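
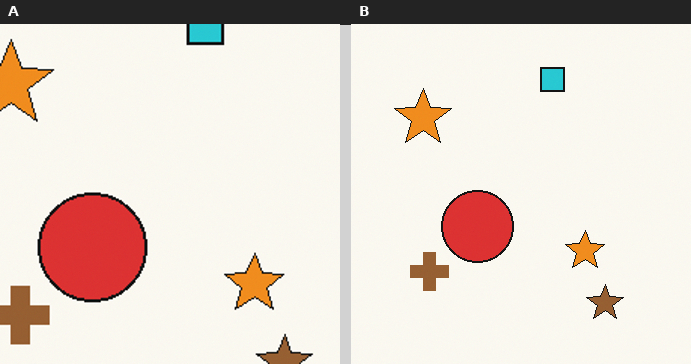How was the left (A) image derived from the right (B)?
The image was cropped slightly and scaled back up.

The visible shapes are larger and the field of view is narrower; shapes near the original edges may be partly or wholly outside the frame — a crop-and-rescale.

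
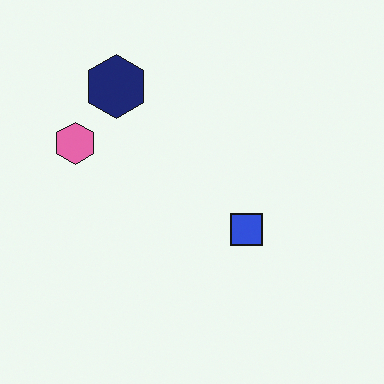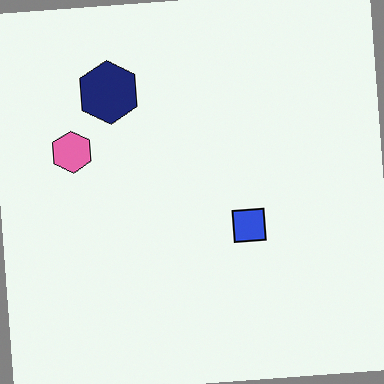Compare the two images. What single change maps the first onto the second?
The transformation is: rotated counter-clockwise by a few degrees.

Every shape is tilted by the same angle and the image corners show triangular fill wedges — a whole-image rotation by a non-right angle.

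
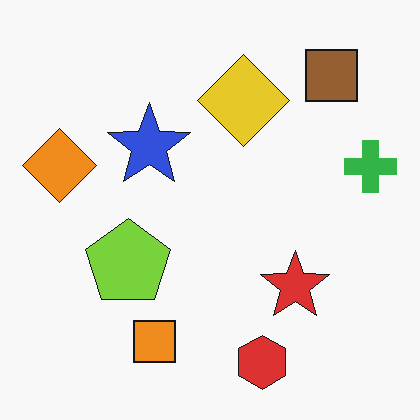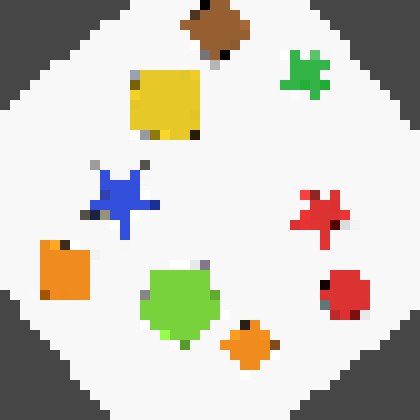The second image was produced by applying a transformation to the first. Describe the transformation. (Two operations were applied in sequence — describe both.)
The image was rotated counter-clockwise by a large amount — several tens of degrees, then coarsely pixelated.

Every shape is tilted by the same angle and the image corners show triangular fill wedges — a whole-image rotation by a non-right angle. Shapes are reduced to large square blocks; fine edges and outlines are lost — a downscale-then-upscale (mosaic) effect.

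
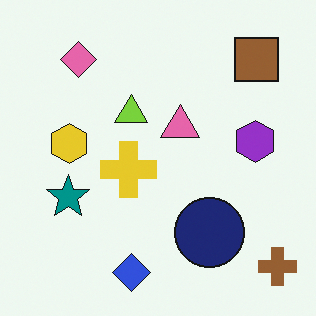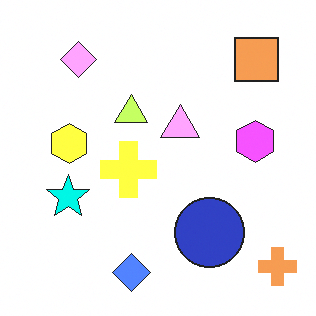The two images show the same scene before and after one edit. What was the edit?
This is the original image substantially brightened.

Every pixel — background and shapes alike — is uniformly brightened.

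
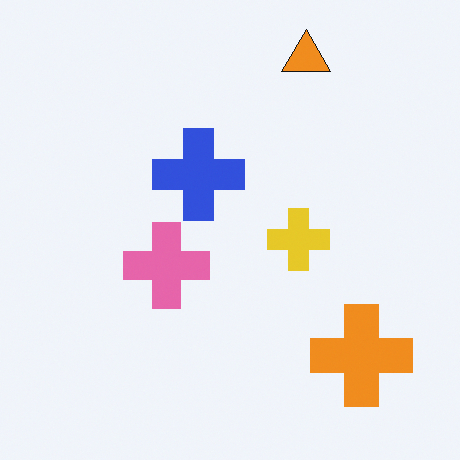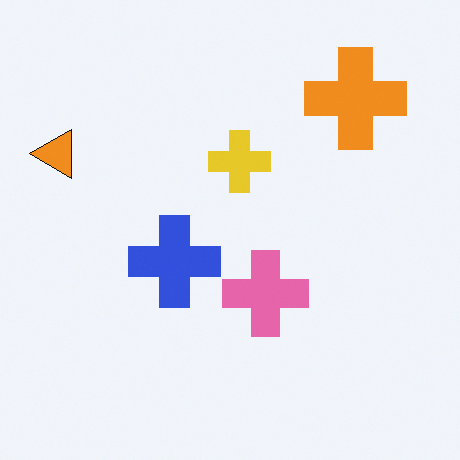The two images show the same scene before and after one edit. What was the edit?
The second image is the first rotated 90° counter-clockwise.

The orange triangle sits in the top of the first image and the top-left of the second — consistent with a whole-image 90° counter-clockwise rotation.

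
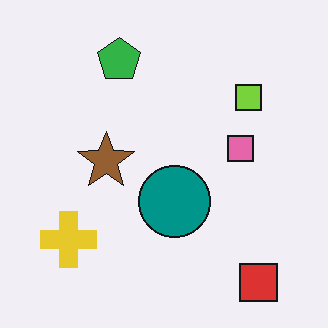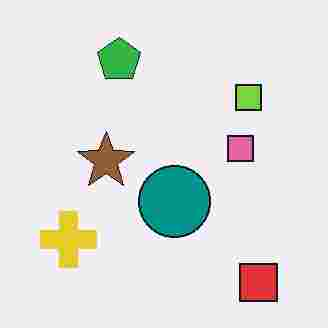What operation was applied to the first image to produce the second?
Degraded with heavy JPEG compression.

Blocky 8×8 compression artifacts appear around shape edges and the flat background shows ringing — characteristic JPEG degradation.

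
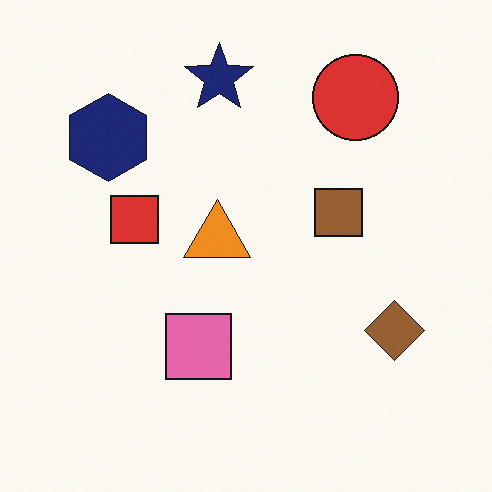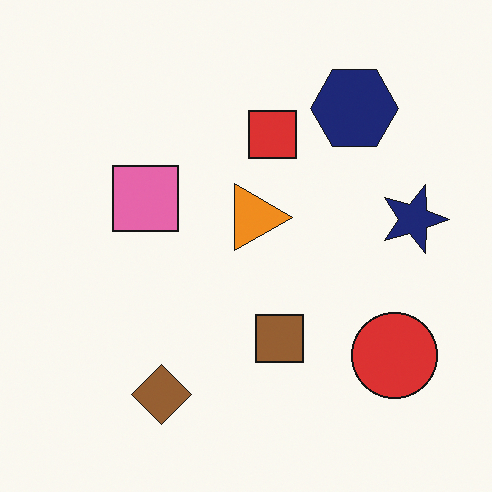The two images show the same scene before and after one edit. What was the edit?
Rotated 90° clockwise.

The red circle sits in the top-right of the first image and the bottom-right of the second — consistent with a whole-image 90° clockwise rotation.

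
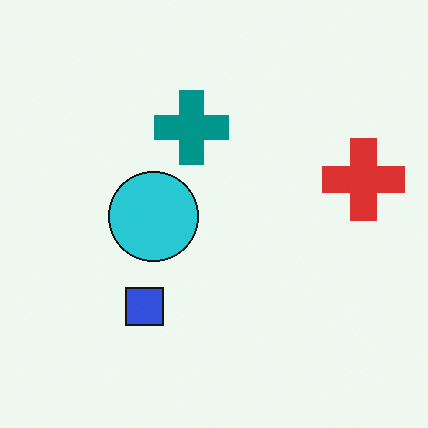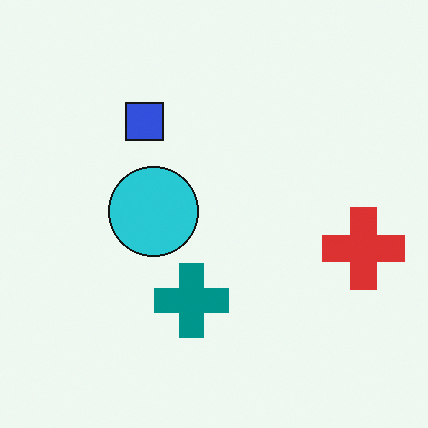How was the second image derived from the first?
The transformation is: flipped vertically (top ↔ bottom).

The blue square is in the bottom of the first image and the top of the second — shapes on opposite sides of the horizontal midline have swapped in a mirror flip.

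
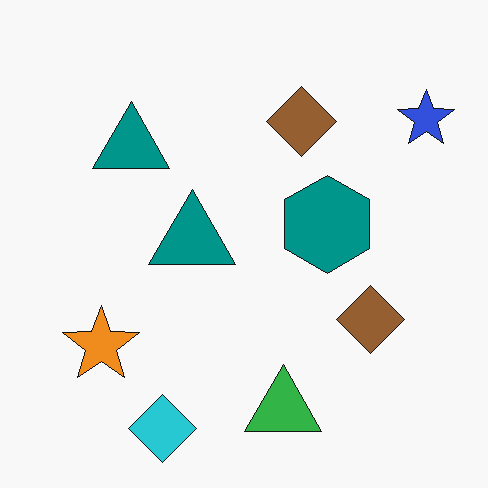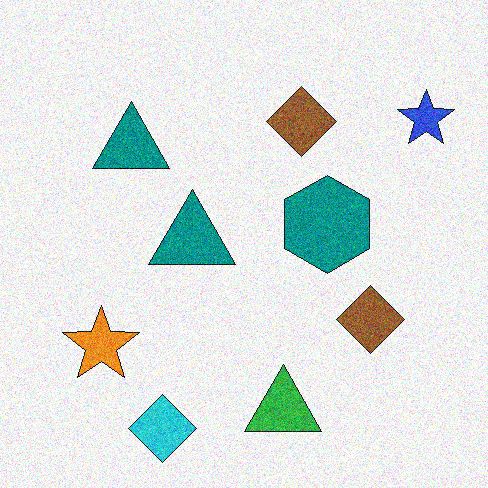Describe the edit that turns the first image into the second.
Degraded with moderate additive noise.

Random speckle covers the whole image, including the flat background.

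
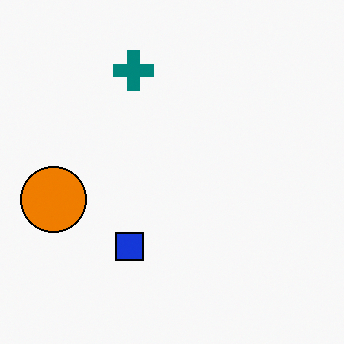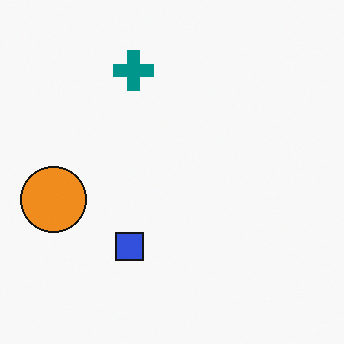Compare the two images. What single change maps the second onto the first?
It was given slightly increased contrast.

Tones are pushed away from mid-grey across the whole image — a global contrast change.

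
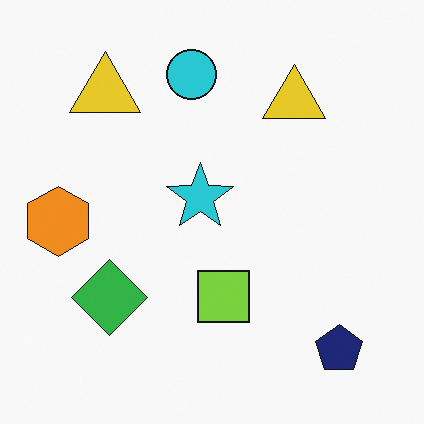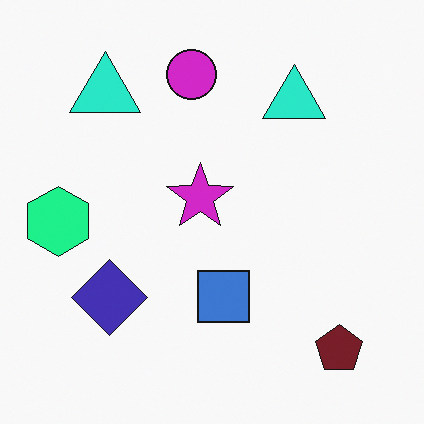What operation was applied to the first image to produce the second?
It was hue-shifted through roughly a third of the color wheel.

Every shape's color has rotated by the same amount around the hue wheel — a uniform hue shift.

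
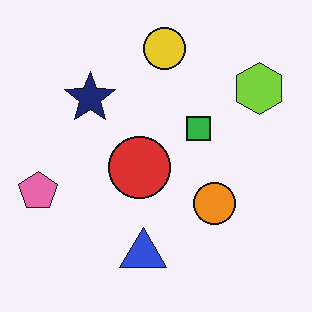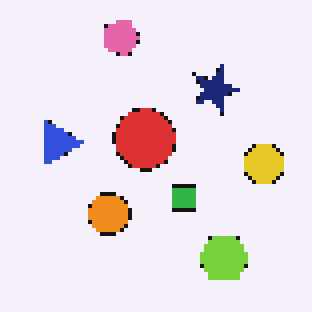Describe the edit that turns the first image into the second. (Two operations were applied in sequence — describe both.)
The image was mildly pixelated, then rotated 90° clockwise.

Shapes are reduced to large square blocks; fine edges and outlines are lost — a downscale-then-upscale (mosaic) effect. The lime hexagon sits in the top-right of the first image and the bottom-right of the second — consistent with a whole-image 90° clockwise rotation.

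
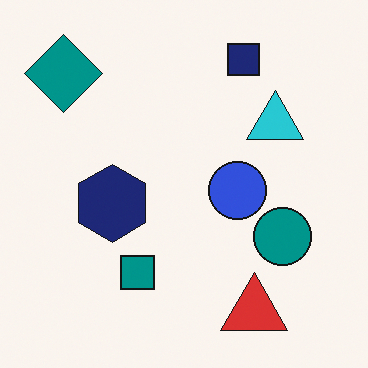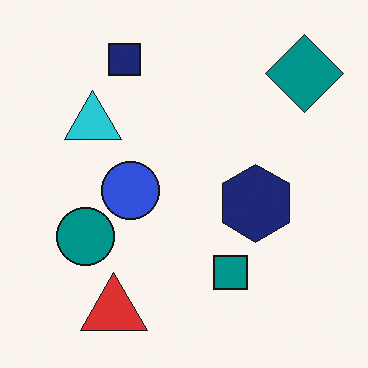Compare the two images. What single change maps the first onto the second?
It was flipped horizontally (left ↔ right).

The teal diamond is in the top-left of the first image and the top-right of the second — shapes on opposite sides of the vertical midline have swapped in a mirror flip.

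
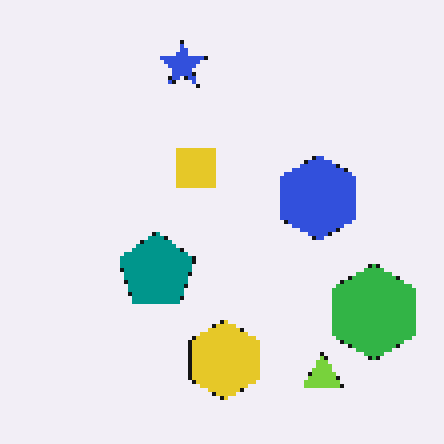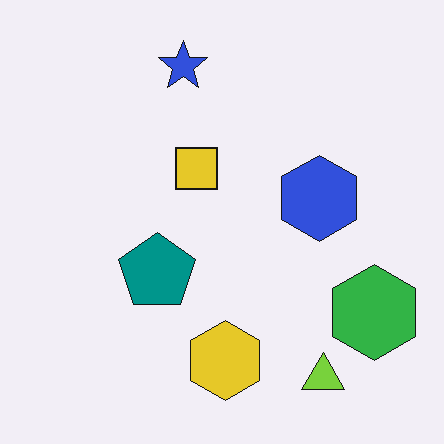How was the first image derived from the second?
Mildly pixelated.

Shapes are reduced to large square blocks; fine edges and outlines are lost — a downscale-then-upscale (mosaic) effect.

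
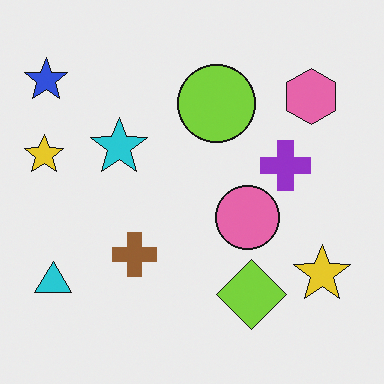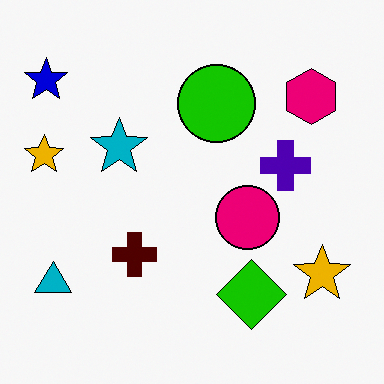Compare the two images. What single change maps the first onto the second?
It was given much higher contrast.

Tones are pushed away from mid-grey across the whole image — a global contrast change.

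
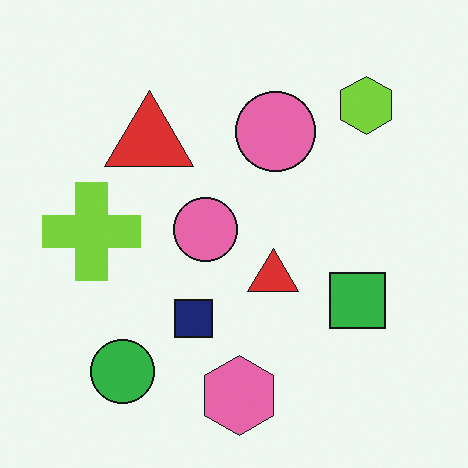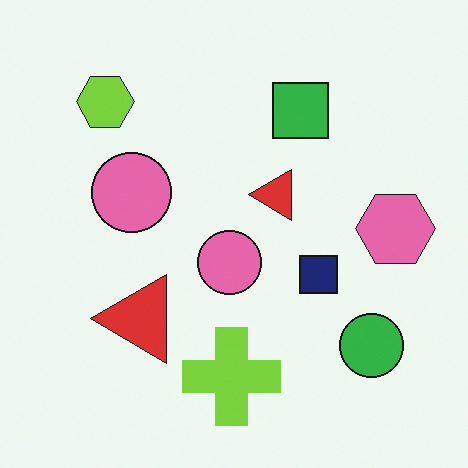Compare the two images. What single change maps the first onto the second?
Rotated 90° counter-clockwise.

The lime hexagon sits in the top-right of the first image and the top-left of the second — consistent with a whole-image 90° counter-clockwise rotation.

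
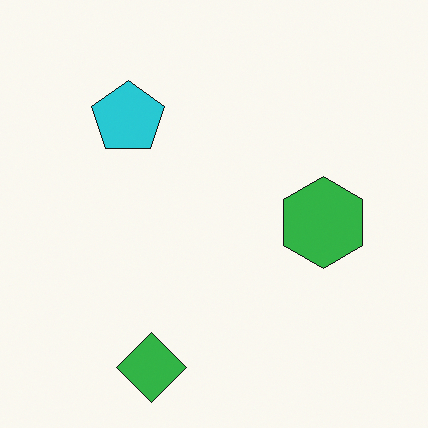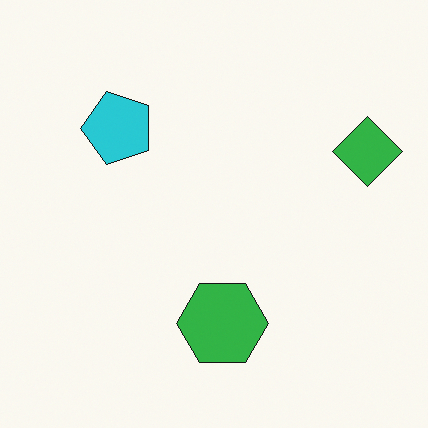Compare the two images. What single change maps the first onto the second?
This is the original image transposed (reflected across the top-left ↔ bottom-right diagonal).

Shapes have swapped their row and column positions — what was in the top-right is now in the bottom-left — a diagonal reflection.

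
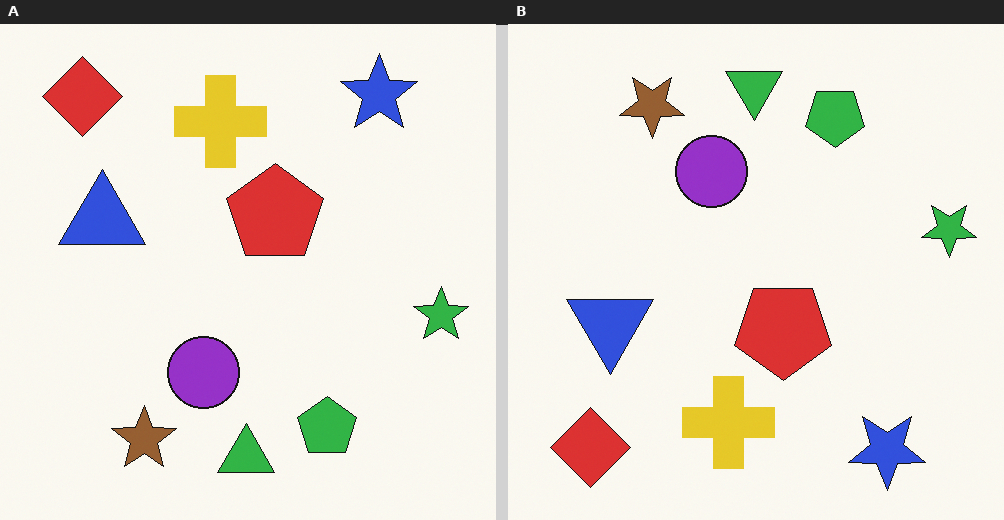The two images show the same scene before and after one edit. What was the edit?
The image was flipped vertically (top ↔ bottom).

The green triangle is in the bottom of the left (A) image and the top of the right (B) — shapes on opposite sides of the horizontal midline have swapped in a mirror flip.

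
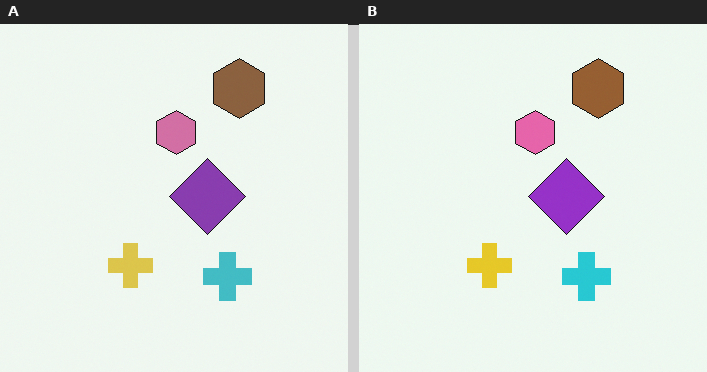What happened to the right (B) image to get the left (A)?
The transformation is: slightly desaturated.

All colors are more muted and greyish — a global saturation change.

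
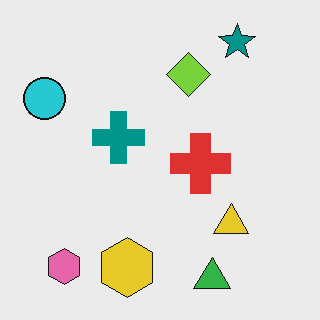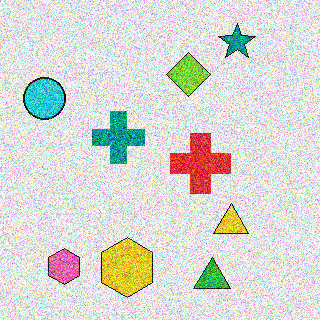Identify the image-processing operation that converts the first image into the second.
The image was degraded with strong gaussian noise.

Random speckle covers the whole image, including the flat background.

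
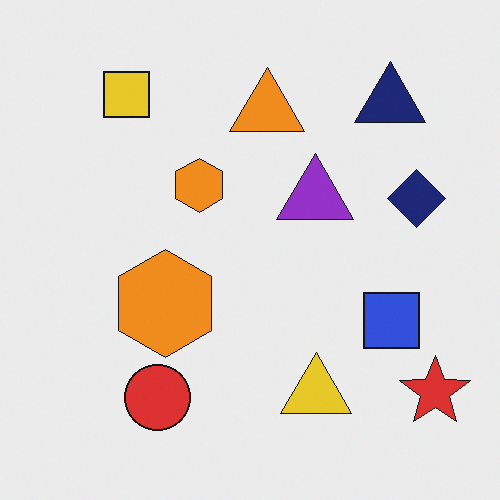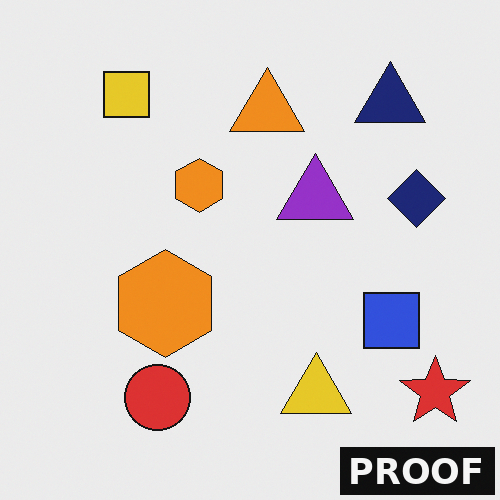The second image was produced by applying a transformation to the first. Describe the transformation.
It was watermarked with the text "PROOF" in the lower-right corner.

A dark label reading "PROOF" appears in the lower-right corner.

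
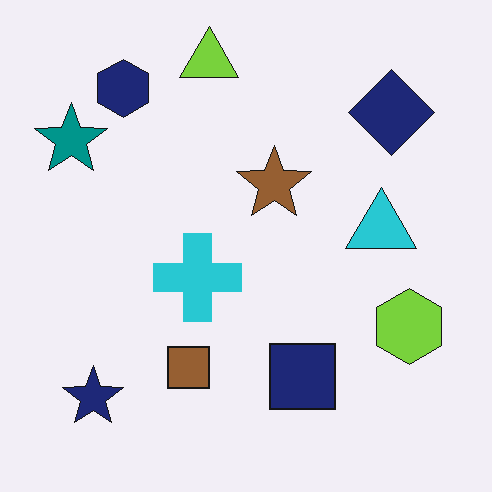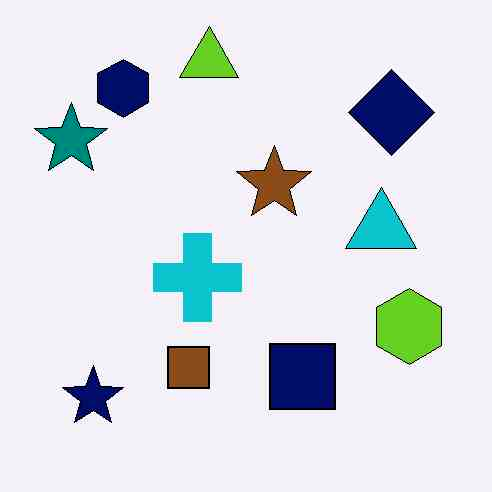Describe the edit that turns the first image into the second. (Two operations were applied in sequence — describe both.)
It was JPEG-compressed with visible artifacts, then given slightly increased contrast.

Blocky 8×8 compression artifacts appear around shape edges and the flat background shows ringing — characteristic JPEG degradation. Tones are pushed away from mid-grey across the whole image — a global contrast change.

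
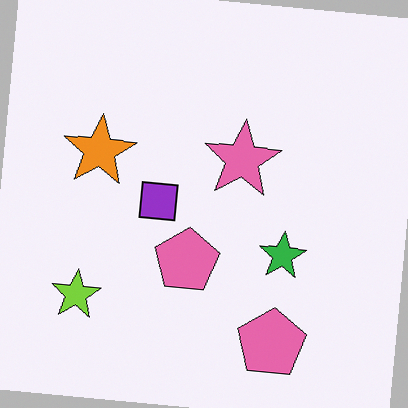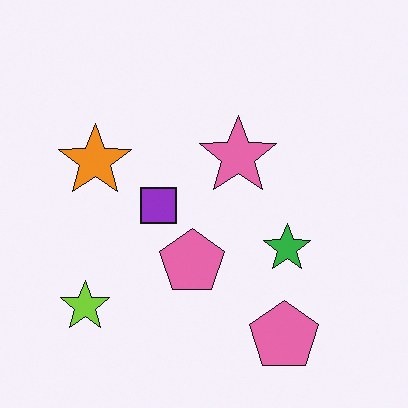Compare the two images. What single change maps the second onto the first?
The first image is the second rotated clockwise by a small amount.

Every shape is tilted by the same angle and the image corners show triangular fill wedges — a whole-image rotation by a non-right angle.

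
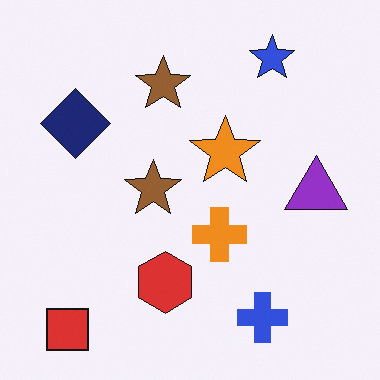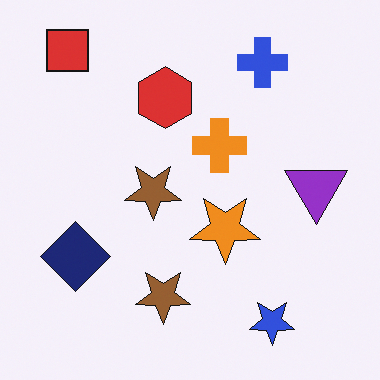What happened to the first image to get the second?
The transformation is: flipped vertically (top ↔ bottom).

The red square is in the bottom-left of the first image and the top-left of the second — shapes on opposite sides of the horizontal midline have swapped in a mirror flip.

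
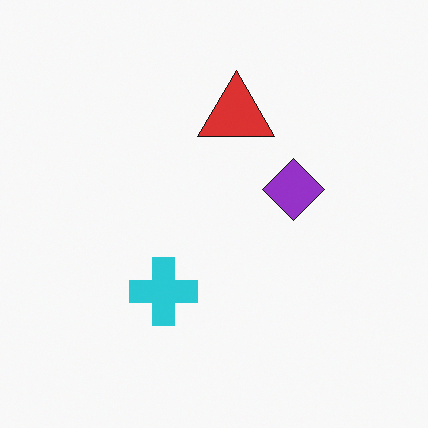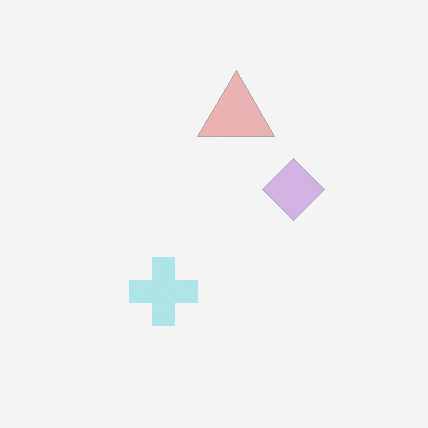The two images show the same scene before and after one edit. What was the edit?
The image was given much lower contrast.

Tones are pushed toward mid-grey across the whole image — a global contrast change.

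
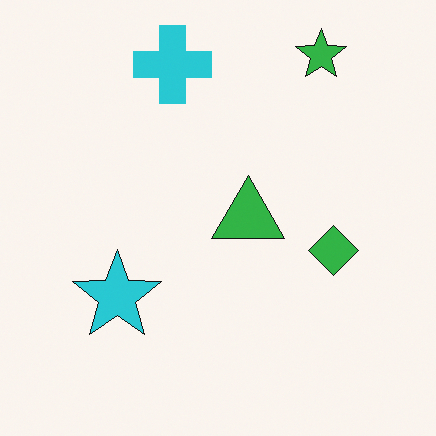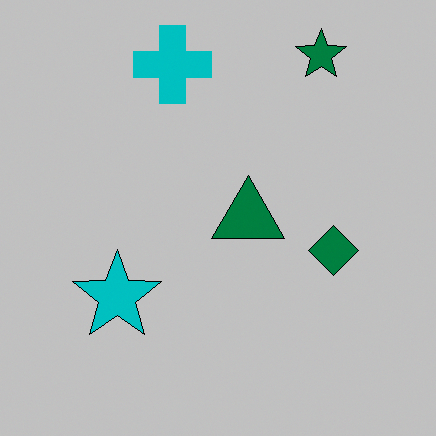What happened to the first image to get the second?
The transformation is: aggressively posterized.

Each flat color has snapped to a coarser quantized level — most visibly, the near-white background has dropped to a flat grey.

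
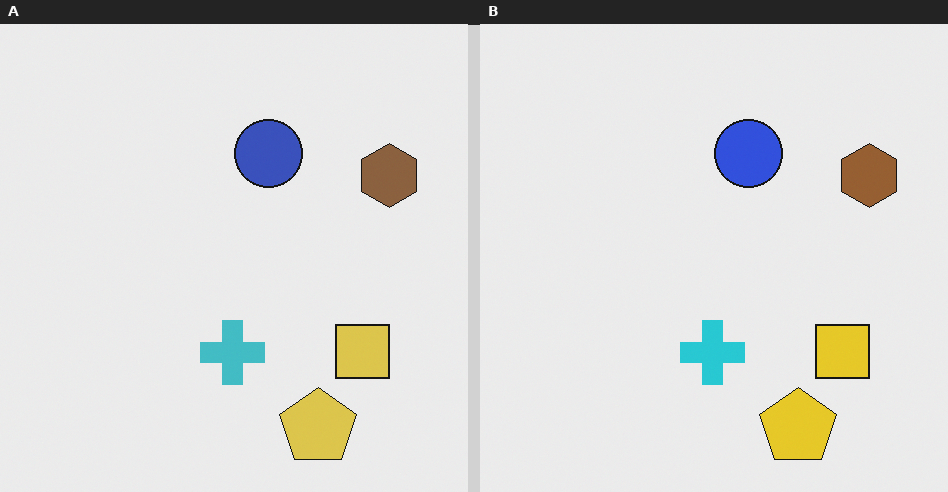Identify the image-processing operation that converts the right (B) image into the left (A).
The left (A) image is the right (B) slightly desaturated.

All colors are more muted and greyish — a global saturation change.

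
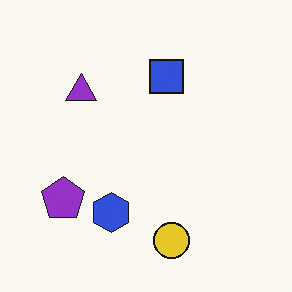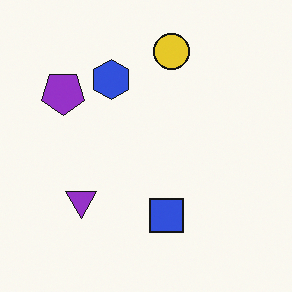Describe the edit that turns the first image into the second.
The image was flipped vertically (top ↔ bottom).

The yellow circle is in the bottom of the first image and the top of the second — shapes on opposite sides of the horizontal midline have swapped in a mirror flip.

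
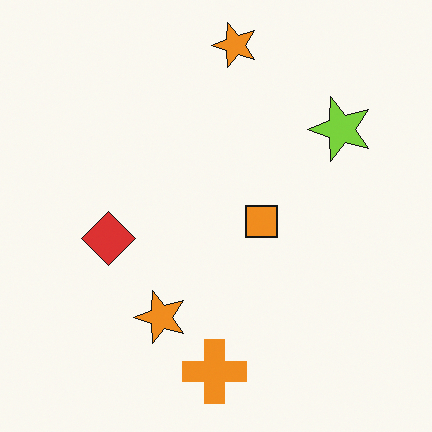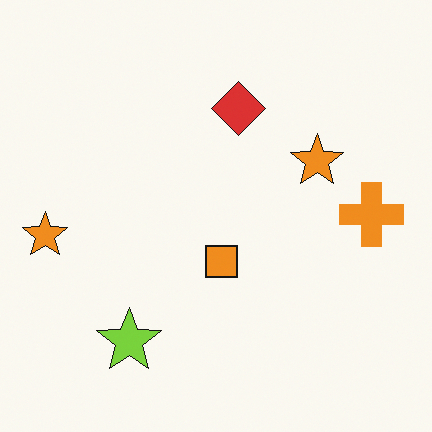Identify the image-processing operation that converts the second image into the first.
Transposed (reflected across the top-left ↔ bottom-right diagonal).

Shapes have swapped their row and column positions — what was in the top-right is now in the bottom-left — a diagonal reflection.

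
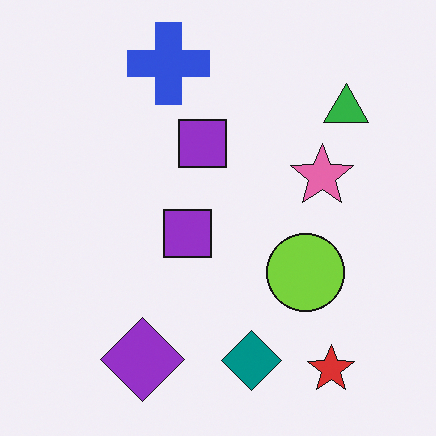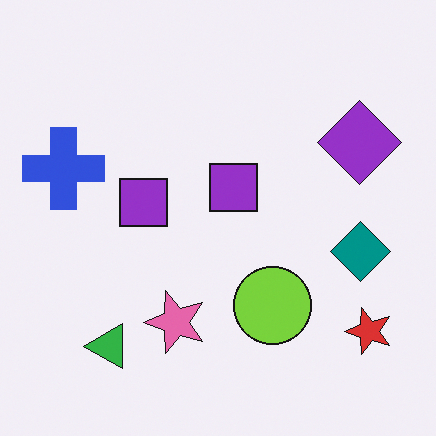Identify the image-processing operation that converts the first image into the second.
The image was transposed (reflected across the top-left ↔ bottom-right diagonal).

Shapes have swapped their row and column positions — what was in the top-right is now in the bottom-left — a diagonal reflection.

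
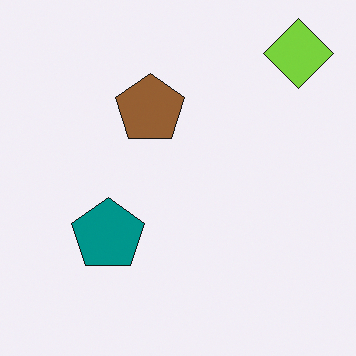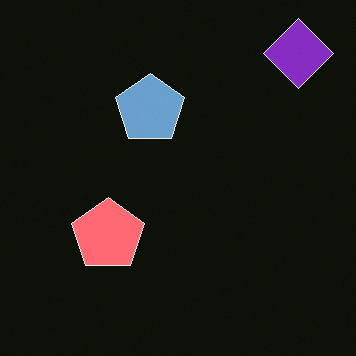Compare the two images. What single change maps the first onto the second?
The second image is the first color-inverted (negative).

The light background has become dark and every shape's color is its complement — a photographic negative.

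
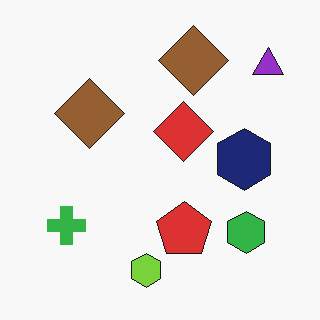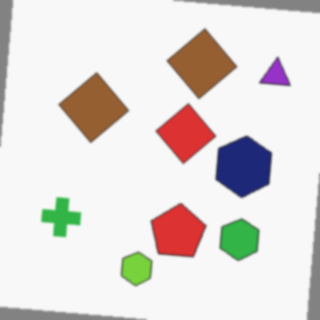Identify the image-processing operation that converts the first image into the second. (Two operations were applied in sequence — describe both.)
This is the original image rotated clockwise by a small amount, then lightly blurred.

Every shape is tilted by the same angle and the image corners show triangular fill wedges — a whole-image rotation by a non-right angle. Shape edges and outlines are uniformly softened across the whole image.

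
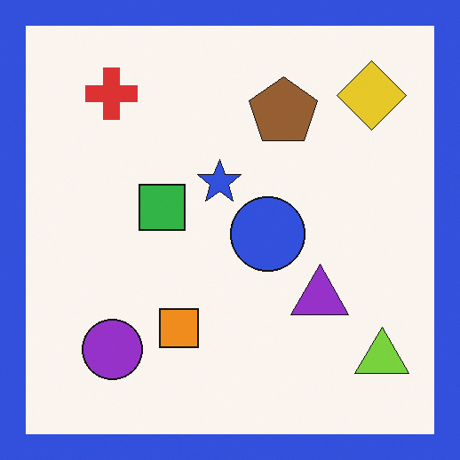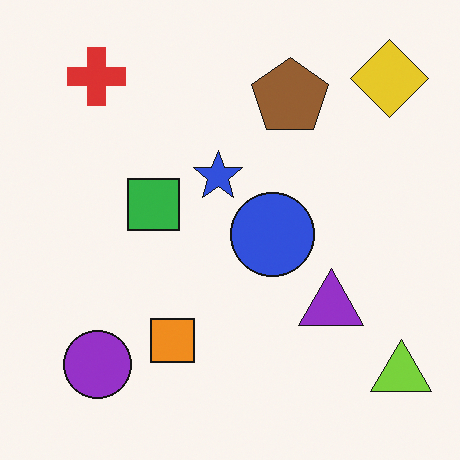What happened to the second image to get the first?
It was framed with a blue border.

A solid blue frame runs around the edge of the first image, with the content slightly shrunk inside it.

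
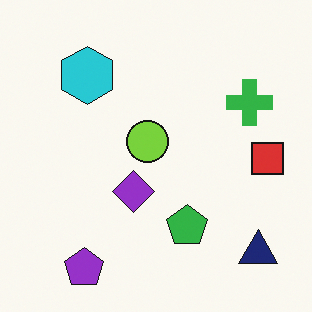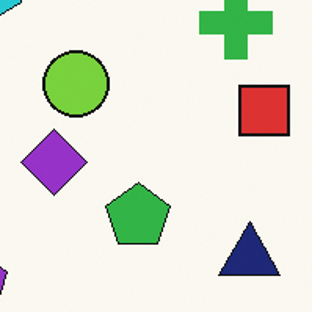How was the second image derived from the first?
The image was cropped to a modestly smaller region and rescaled.

The visible shapes are larger and the field of view is narrower; shapes near the original edges may be partly or wholly outside the frame — a crop-and-rescale.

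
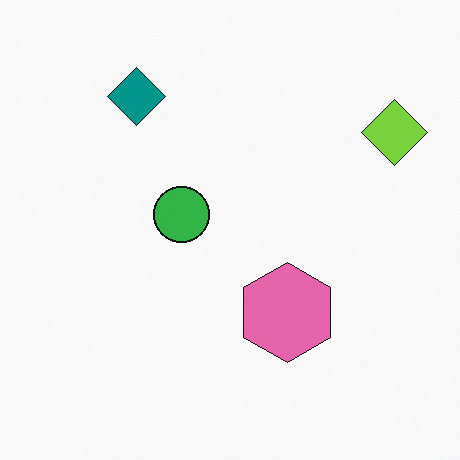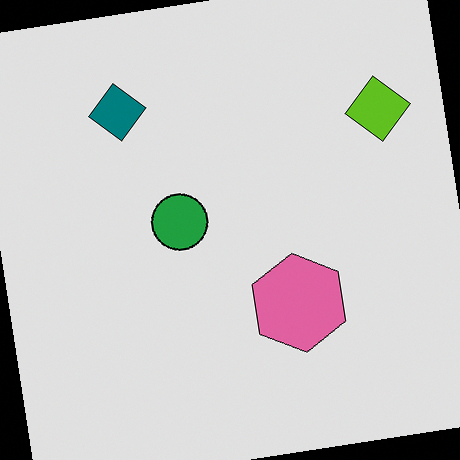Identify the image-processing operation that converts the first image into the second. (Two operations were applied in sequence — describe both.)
The transformation is: moderately posterized, then rotated counter-clockwise by a small amount.

Each flat color has snapped to a coarser quantized level — most visibly, the near-white background has dropped to a flat grey. Every shape is tilted by the same angle and the image corners show triangular fill wedges — a whole-image rotation by a non-right angle.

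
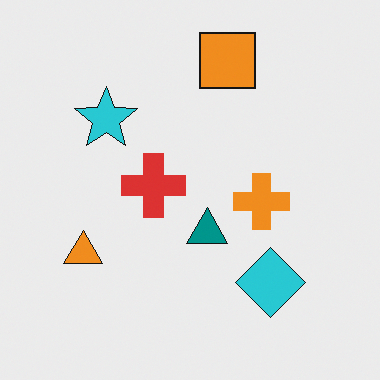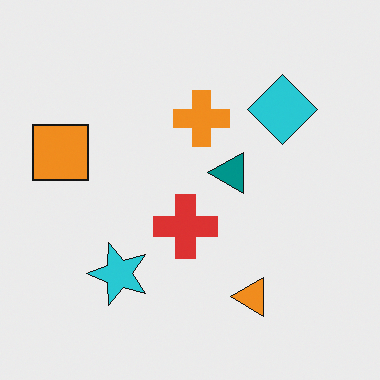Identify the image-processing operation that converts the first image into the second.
This is the original image rotated 90° counter-clockwise.

The orange square sits in the top of the first image and the left of the second — consistent with a whole-image 90° counter-clockwise rotation.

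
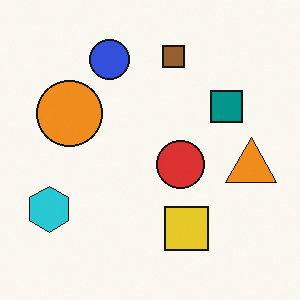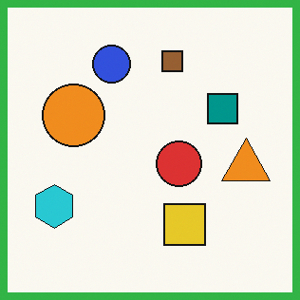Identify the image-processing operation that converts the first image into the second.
The second image is the first framed with a green border.

A solid green frame runs around the edge of the second image, with the content slightly shrunk inside it.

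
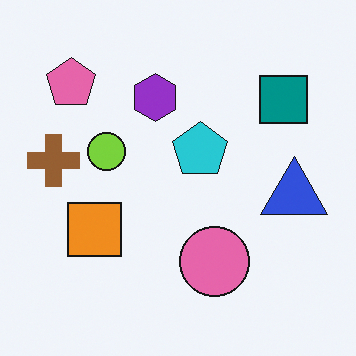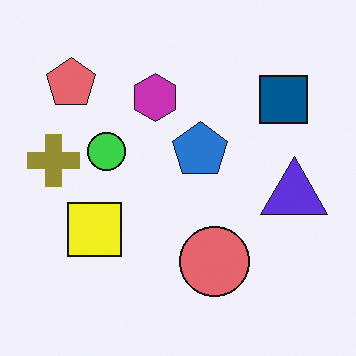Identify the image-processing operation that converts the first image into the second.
This is the original image hue-shifted by a small amount.

Every shape's color has rotated by the same amount around the hue wheel — a uniform hue shift.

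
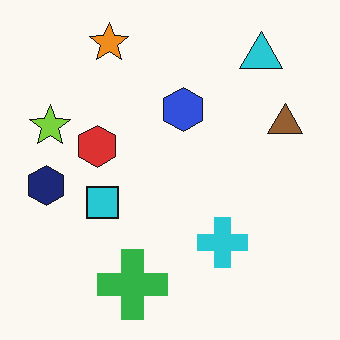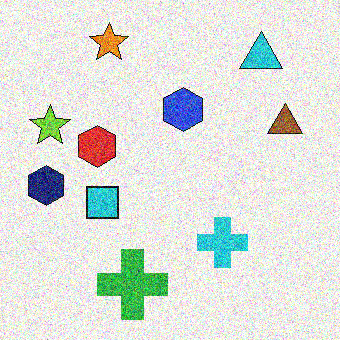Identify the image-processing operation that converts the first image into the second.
The image was degraded with strong gaussian noise.

Random speckle covers the whole image, including the flat background.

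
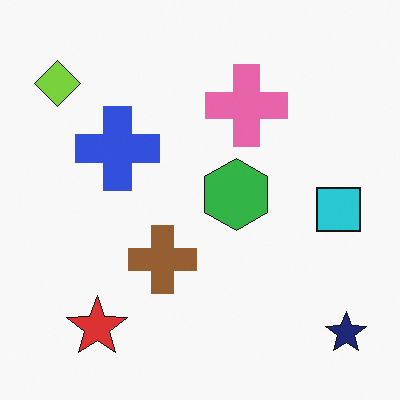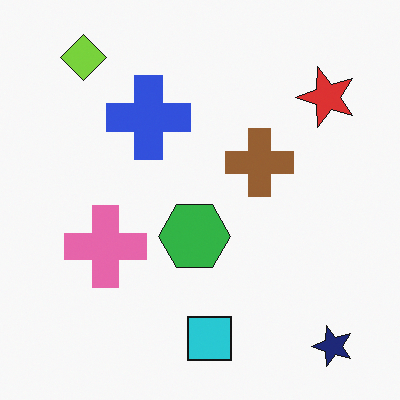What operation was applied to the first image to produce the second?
It was transposed (reflected across the top-left ↔ bottom-right diagonal).

Shapes have swapped their row and column positions — what was in the top-right is now in the bottom-left — a diagonal reflection.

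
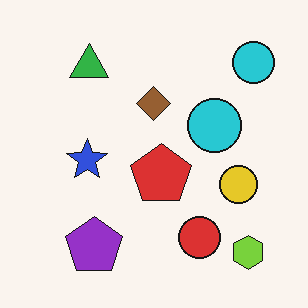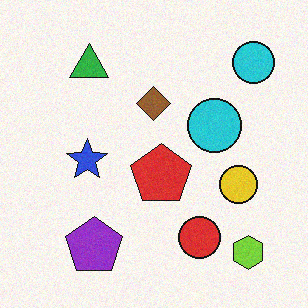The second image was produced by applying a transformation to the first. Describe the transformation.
Degraded with a light layer of grain.

Random speckle covers the whole image, including the flat background.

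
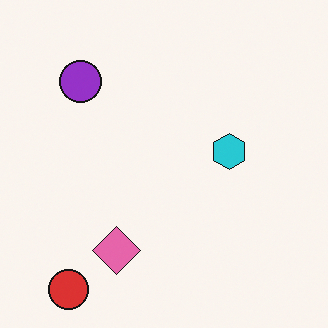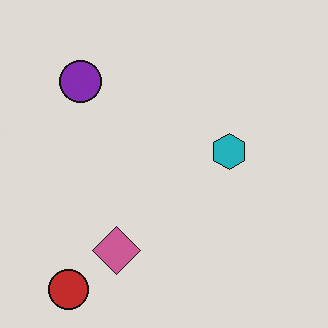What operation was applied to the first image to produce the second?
Darkened a little.

Every pixel — background and shapes alike — is uniformly darkened.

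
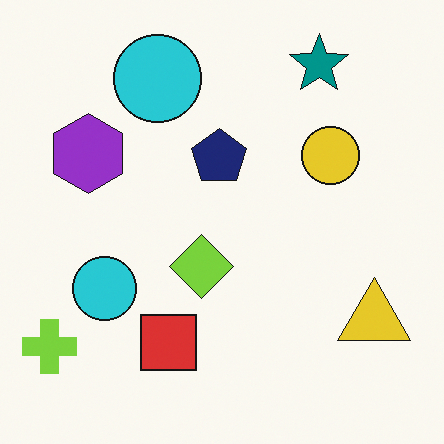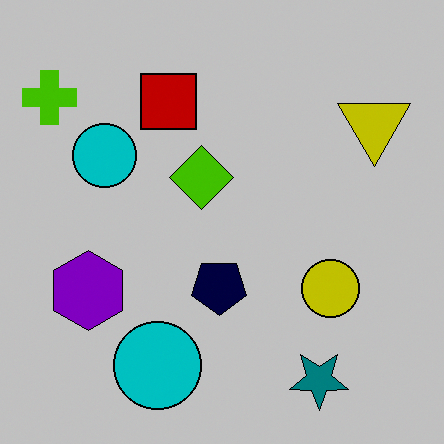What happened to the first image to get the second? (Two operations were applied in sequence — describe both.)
Flipped vertically (top ↔ bottom), then aggressively posterized.

The teal star is in the top-right of the first image and the bottom-right of the second — shapes on opposite sides of the horizontal midline have swapped in a mirror flip. Each flat color has snapped to a coarser quantized level — most visibly, the near-white background has dropped to a flat grey.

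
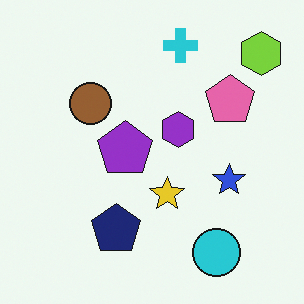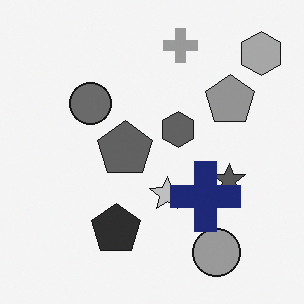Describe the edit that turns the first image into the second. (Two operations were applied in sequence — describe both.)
It was converted to grayscale, then overlaid with an additional navy cross.

All color is removed — every shape is now a shade of grey. A navy cross appears in the second image that is absent from the first.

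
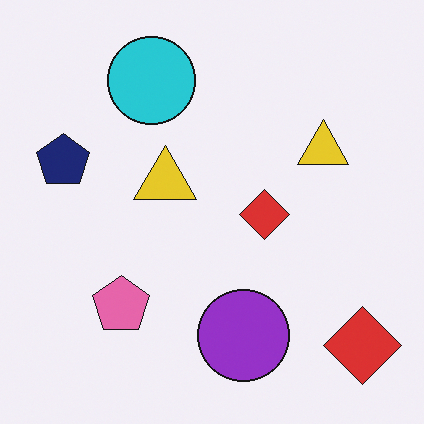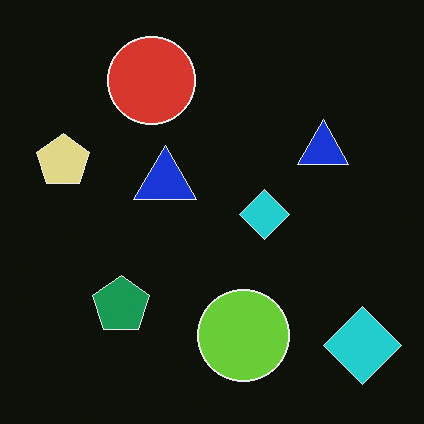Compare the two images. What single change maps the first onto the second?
The transformation is: color-inverted (negative).

The light background has become dark and every shape's color is its complement — a photographic negative.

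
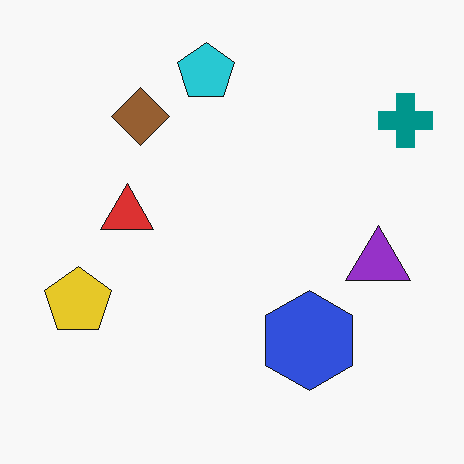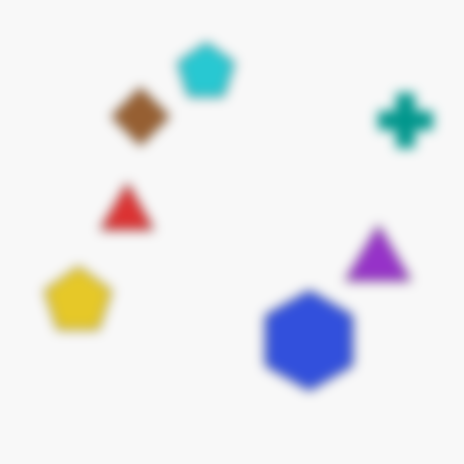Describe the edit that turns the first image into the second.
The second image is the first heavily blurred.

Shape edges and outlines are uniformly softened across the whole image.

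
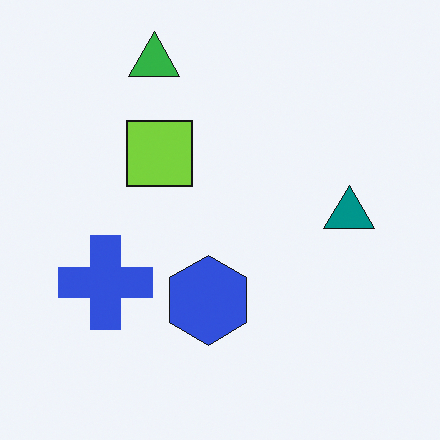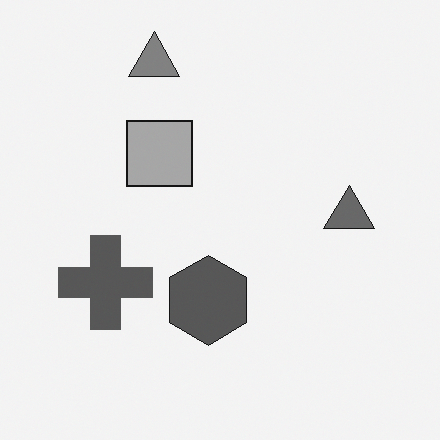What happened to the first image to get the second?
Converted to grayscale.

All color is removed — every shape is now a shade of grey.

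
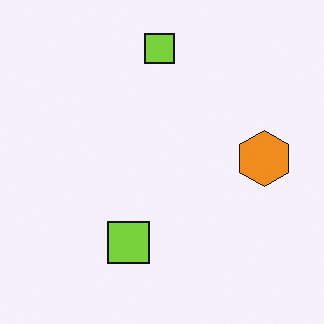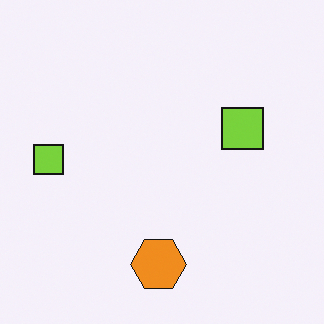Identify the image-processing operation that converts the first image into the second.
The image was transposed (reflected across the top-left ↔ bottom-right diagonal).

Shapes have swapped their row and column positions — what was in the top-right is now in the bottom-left — a diagonal reflection.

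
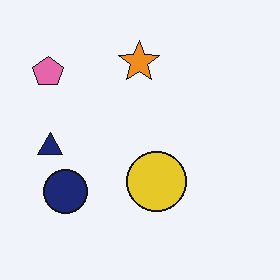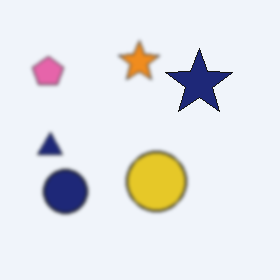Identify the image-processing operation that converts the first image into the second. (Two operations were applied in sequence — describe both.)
It was lightly blurred, then overlaid with an additional navy star.

Shape edges and outlines are uniformly softened across the whole image. A navy star appears in the second image that is absent from the first.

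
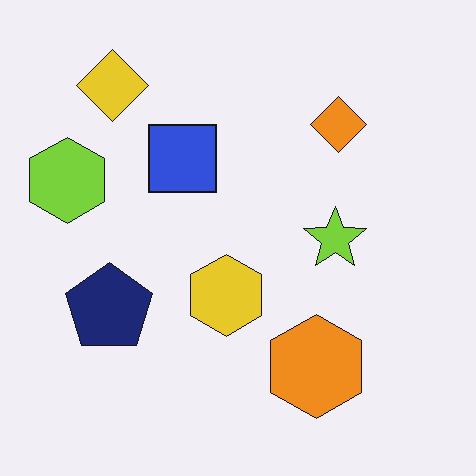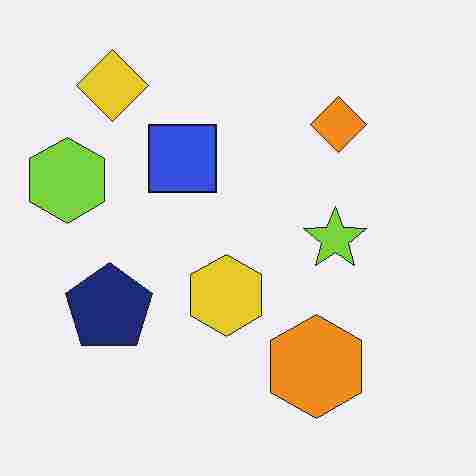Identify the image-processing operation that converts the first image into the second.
This is the original image heavily JPEG-compressed with obvious blocking artifacts.

Blocky 8×8 compression artifacts appear around shape edges and the flat background shows ringing — characteristic JPEG degradation.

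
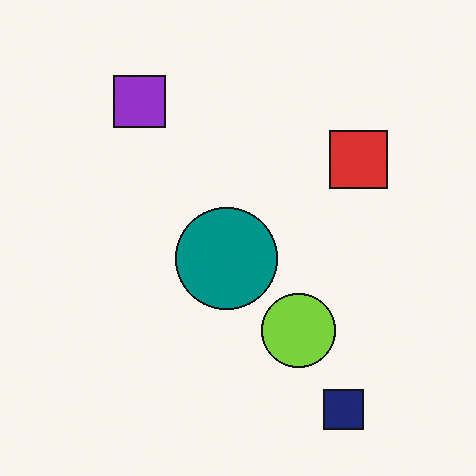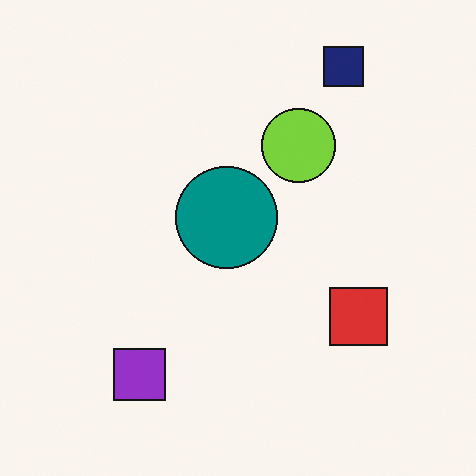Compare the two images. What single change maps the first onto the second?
The image was flipped vertically (top ↔ bottom).

The navy square is in the bottom-right of the first image and the top-right of the second — shapes on opposite sides of the horizontal midline have swapped in a mirror flip.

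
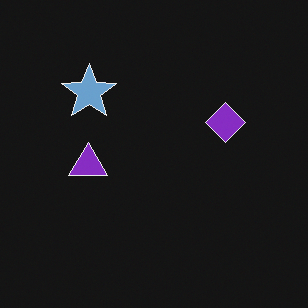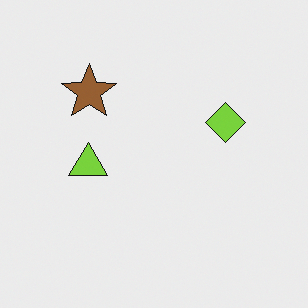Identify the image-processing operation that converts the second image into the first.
This is the original image color-inverted (negative).

The light background has become dark and every shape's color is its complement — a photographic negative.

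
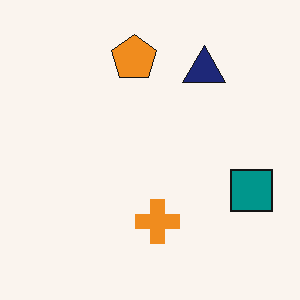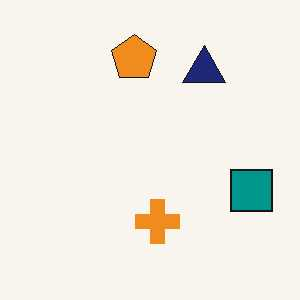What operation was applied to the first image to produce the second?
Given moderate JPEG compression.

Blocky 8×8 compression artifacts appear around shape edges and the flat background shows ringing — characteristic JPEG degradation.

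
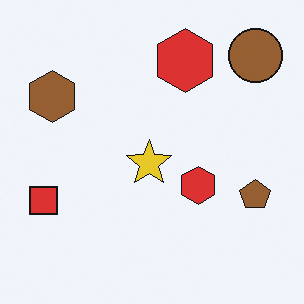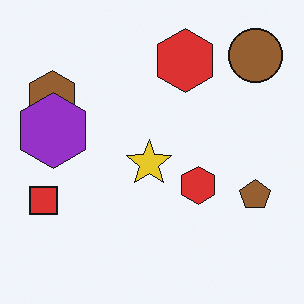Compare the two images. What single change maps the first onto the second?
The second image is the first overlaid with an additional purple hexagon.

A purple hexagon appears in the second image that is absent from the first.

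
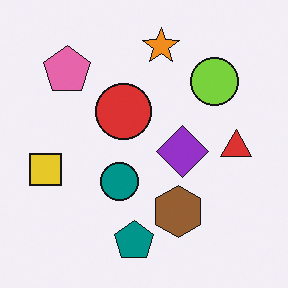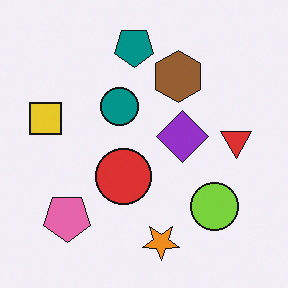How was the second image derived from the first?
This is the original image flipped vertically (top ↔ bottom).

The orange star is in the top of the first image and the bottom of the second — shapes on opposite sides of the horizontal midline have swapped in a mirror flip.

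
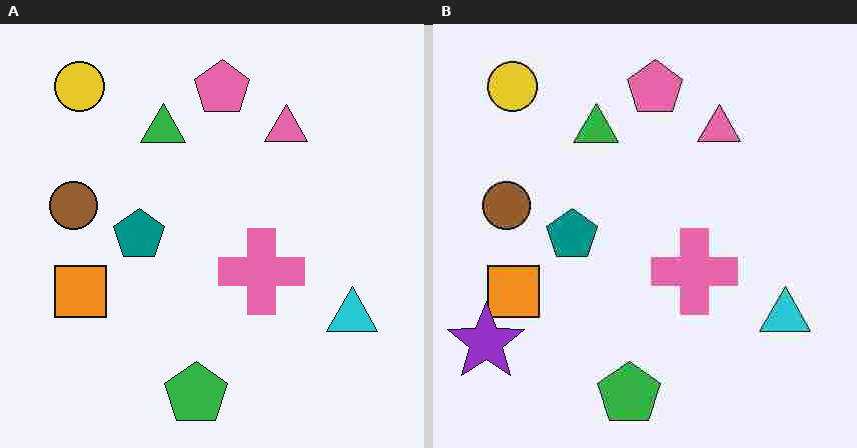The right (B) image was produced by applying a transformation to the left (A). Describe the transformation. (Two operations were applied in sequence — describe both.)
Degraded with heavy JPEG compression, then overlaid with an additional purple star.

Blocky 8×8 compression artifacts appear around shape edges and the flat background shows ringing — characteristic JPEG degradation. A purple star appears in the right (B) image that is absent from the left (A).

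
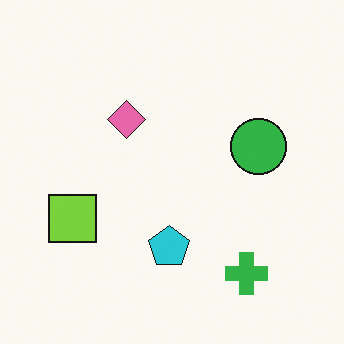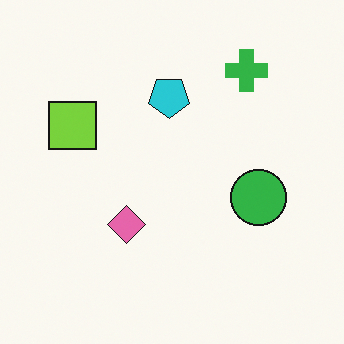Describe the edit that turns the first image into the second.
Flipped vertically (top ↔ bottom).

The green cross is in the bottom-right of the first image and the top-right of the second — shapes on opposite sides of the horizontal midline have swapped in a mirror flip.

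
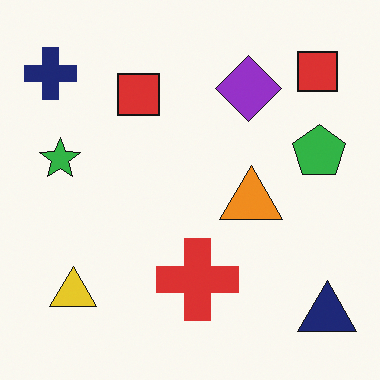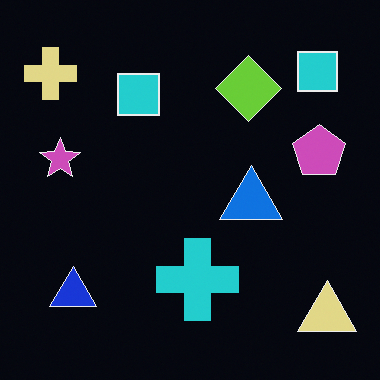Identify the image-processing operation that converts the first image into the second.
The second image is the first color-inverted (negative).

The light background has become dark and every shape's color is its complement — a photographic negative.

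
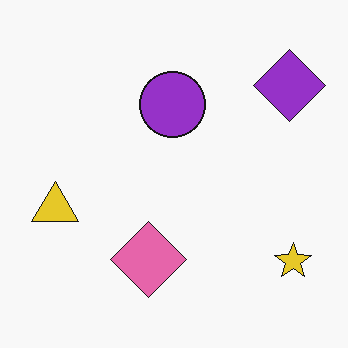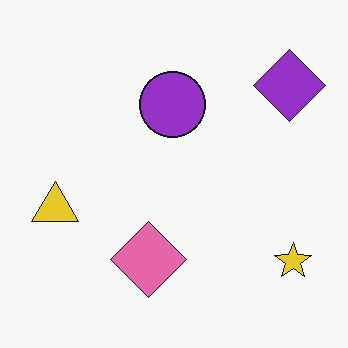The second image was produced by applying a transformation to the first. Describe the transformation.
JPEG-compressed with visible artifacts.

Blocky 8×8 compression artifacts appear around shape edges and the flat background shows ringing — characteristic JPEG degradation.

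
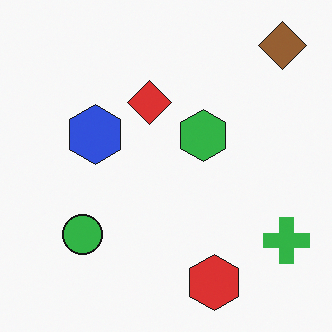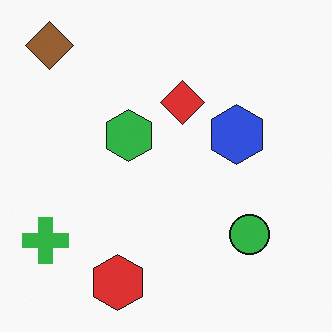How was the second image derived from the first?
The image was flipped horizontally (left ↔ right).

The green cross is in the bottom-right of the first image and the bottom-left of the second — shapes on opposite sides of the vertical midline have swapped in a mirror flip.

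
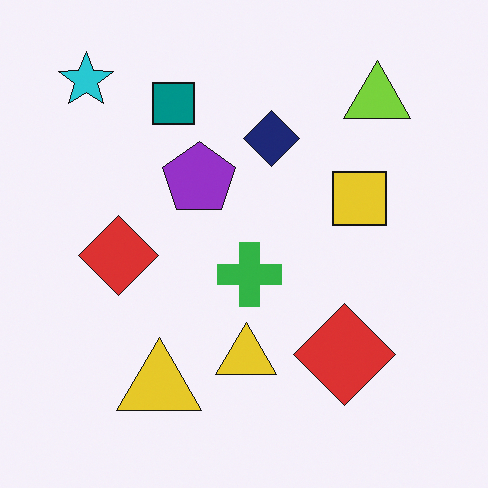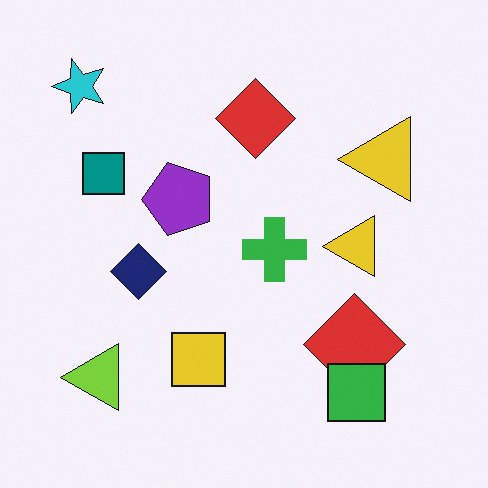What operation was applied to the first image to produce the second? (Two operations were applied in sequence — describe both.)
Transposed (reflected across the top-left ↔ bottom-right diagonal), then overlaid with an additional green square.

Shapes have swapped their row and column positions — what was in the top-right is now in the bottom-left — a diagonal reflection. A green square appears in the second image that is absent from the first.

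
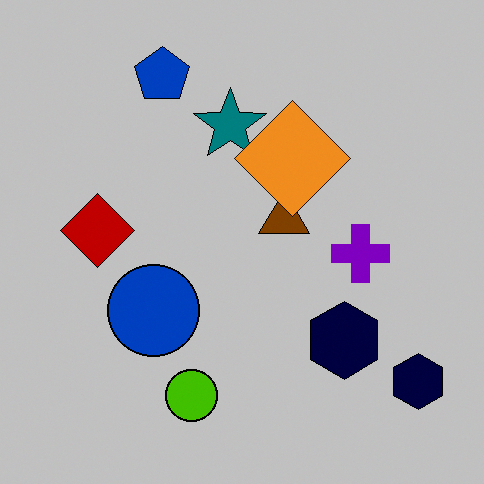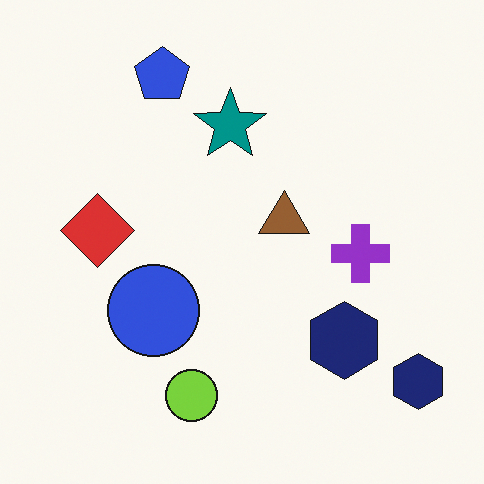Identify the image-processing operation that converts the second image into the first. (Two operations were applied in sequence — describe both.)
It was aggressively posterized, then overlaid with an additional orange diamond.

Each flat color has snapped to a coarser quantized level — most visibly, the near-white background has dropped to a flat grey. An orange diamond appears in the first image that is absent from the second.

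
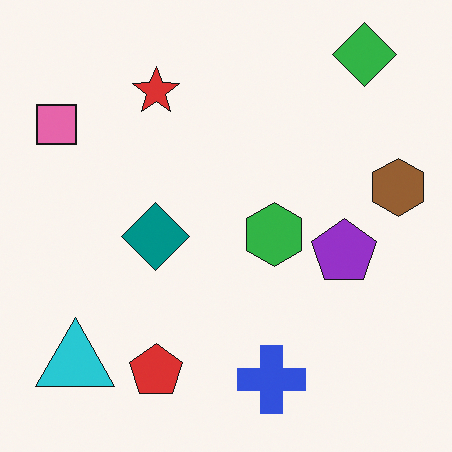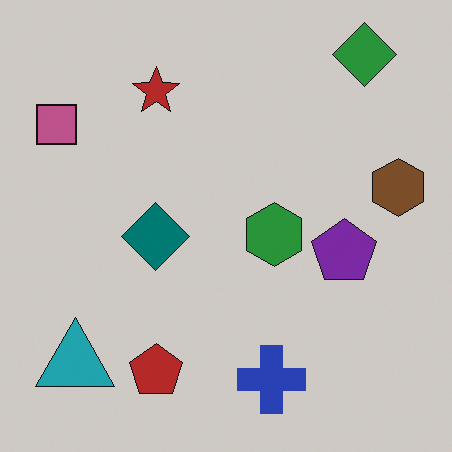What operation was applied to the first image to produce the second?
The transformation is: darkened a little.

Every pixel — background and shapes alike — is uniformly darkened.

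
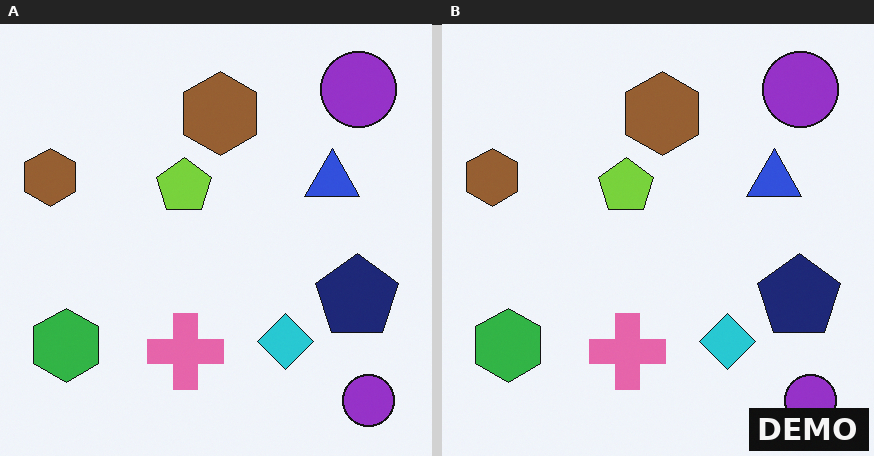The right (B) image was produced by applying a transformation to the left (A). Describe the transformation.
The transformation is: watermarked with the text "DEMO" in the lower-right corner.

A dark label reading "DEMO" appears in the lower-right corner.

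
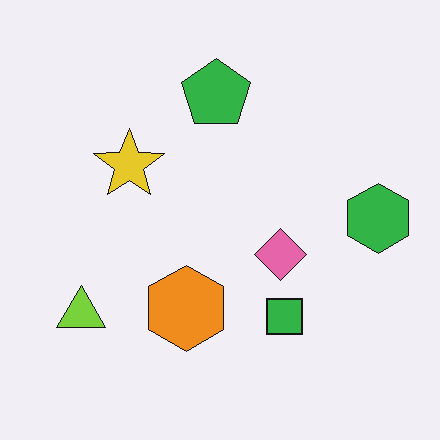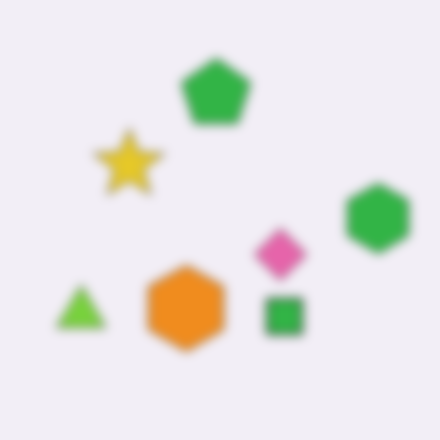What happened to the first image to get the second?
It was strongly gaussian-blurred.

Shape edges and outlines are uniformly softened across the whole image.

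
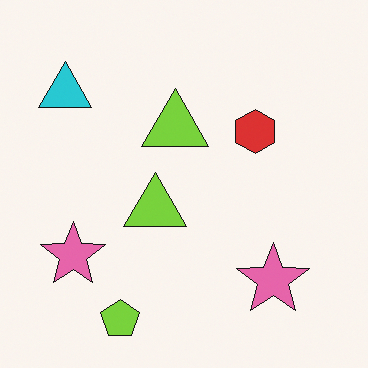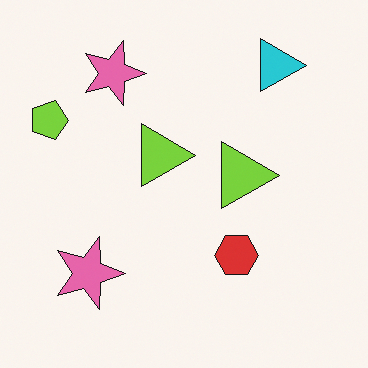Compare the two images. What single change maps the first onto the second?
It was rotated 90° clockwise.

The cyan triangle sits in the top-left of the first image and the top-right of the second — consistent with a whole-image 90° clockwise rotation.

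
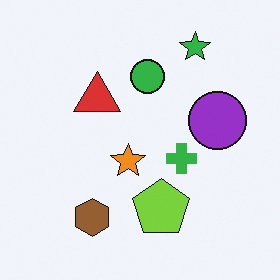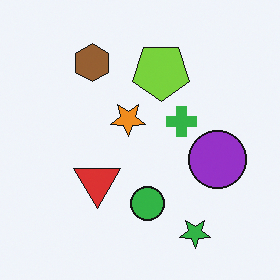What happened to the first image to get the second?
This is the original image flipped vertically (top ↔ bottom).

The green star is in the top-right of the first image and the bottom-right of the second — shapes on opposite sides of the horizontal midline have swapped in a mirror flip.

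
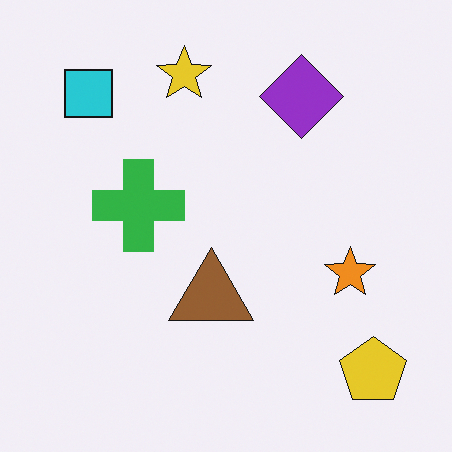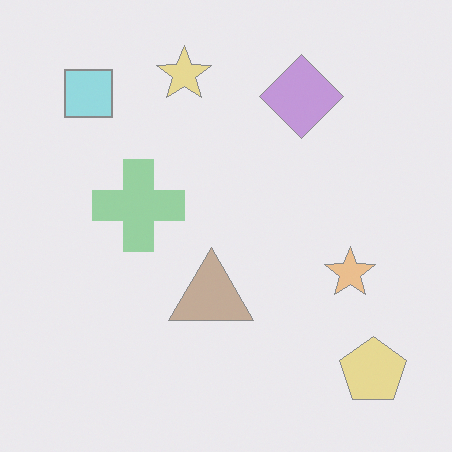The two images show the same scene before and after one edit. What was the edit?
The transformation is: washed out (contrast reduced).

Tones are pushed toward mid-grey across the whole image — a global contrast change.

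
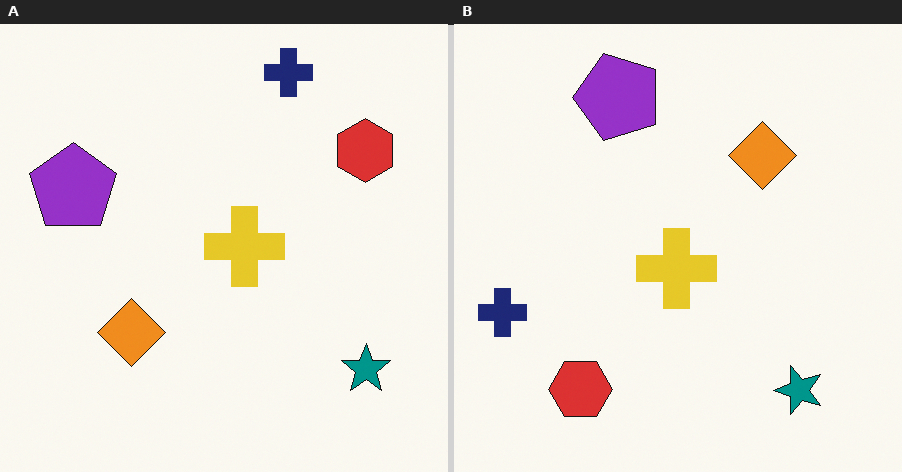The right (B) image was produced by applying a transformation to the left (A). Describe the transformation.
Transposed (reflected across the top-left ↔ bottom-right diagonal).

Shapes have swapped their row and column positions — what was in the top-right is now in the bottom-left — a diagonal reflection.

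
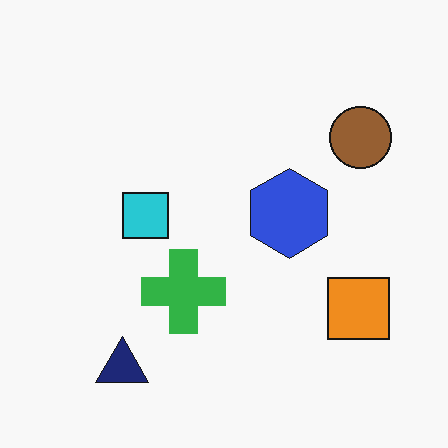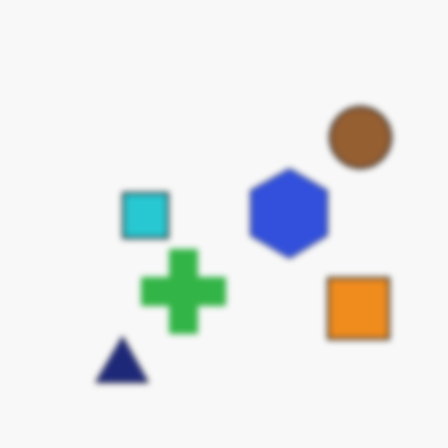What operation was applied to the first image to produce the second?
The transformation is: noticeably gaussian-blurred.

Shape edges and outlines are uniformly softened across the whole image.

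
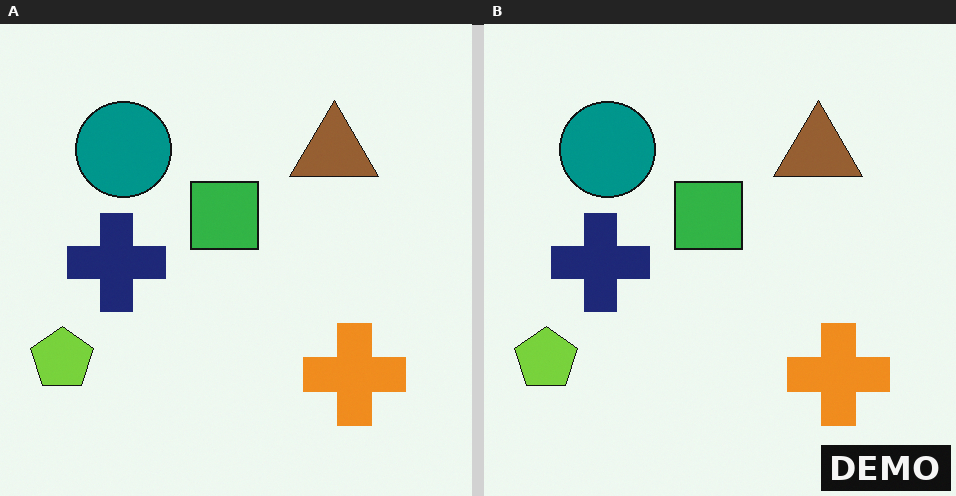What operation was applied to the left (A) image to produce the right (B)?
The image was watermarked with the text "DEMO" in the lower-right corner.

A dark label reading "DEMO" appears in the lower-right corner.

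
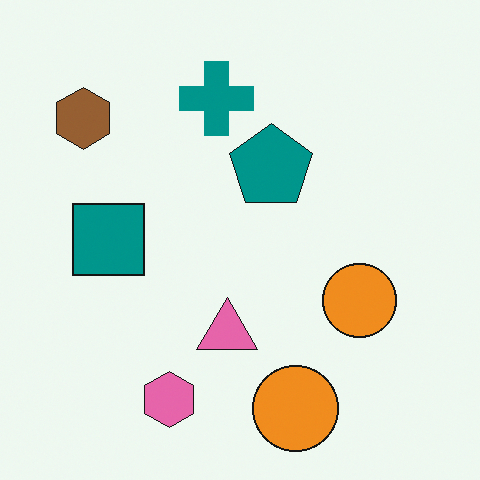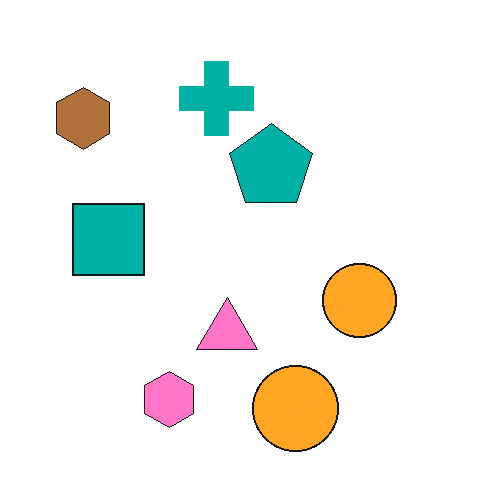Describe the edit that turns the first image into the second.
The second image is the first slightly brightened.

Every pixel — background and shapes alike — is uniformly brightened.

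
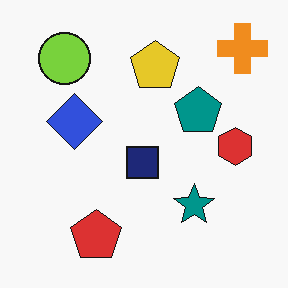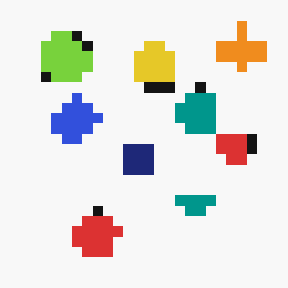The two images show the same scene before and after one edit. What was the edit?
The second image is the first coarsely pixelated.

Shapes are reduced to large square blocks; fine edges and outlines are lost — a downscale-then-upscale (mosaic) effect.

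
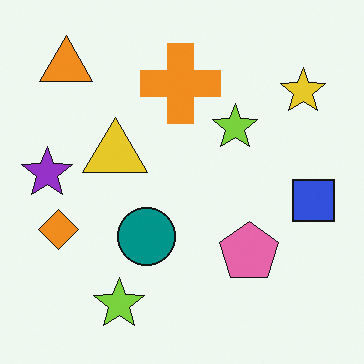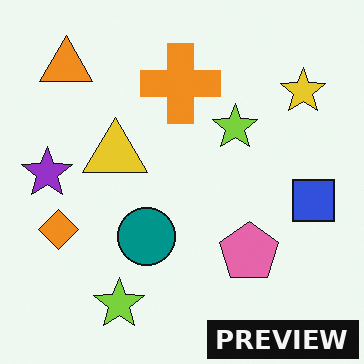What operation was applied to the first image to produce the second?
The transformation is: watermarked with the text "PREVIEW" in the lower-right corner.

A dark label reading "PREVIEW" appears in the lower-right corner.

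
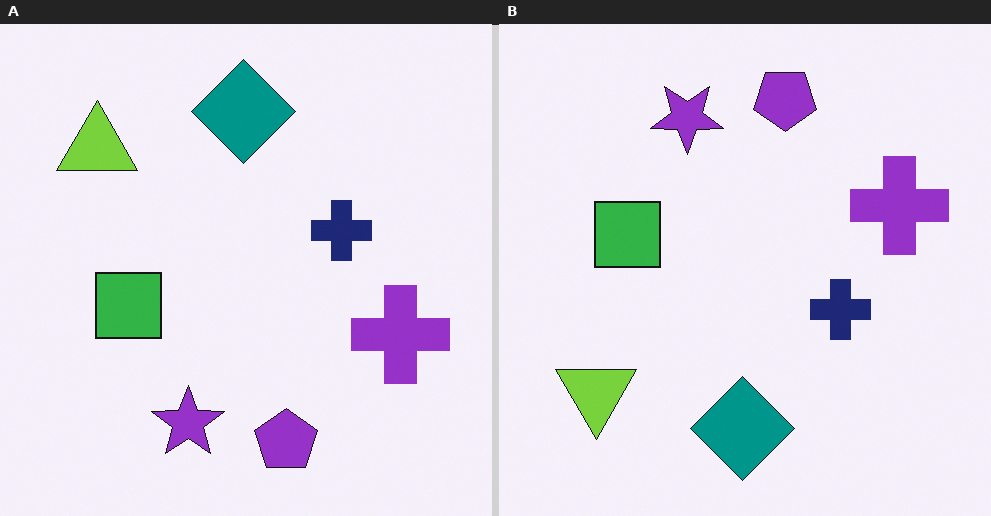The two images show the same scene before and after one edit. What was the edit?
It was flipped vertically (top ↔ bottom).

The purple pentagon is in the bottom of the left (A) image and the top of the right (B) — shapes on opposite sides of the horizontal midline have swapped in a mirror flip.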